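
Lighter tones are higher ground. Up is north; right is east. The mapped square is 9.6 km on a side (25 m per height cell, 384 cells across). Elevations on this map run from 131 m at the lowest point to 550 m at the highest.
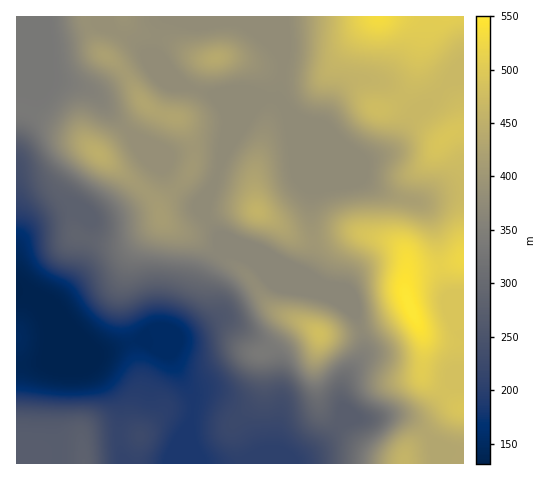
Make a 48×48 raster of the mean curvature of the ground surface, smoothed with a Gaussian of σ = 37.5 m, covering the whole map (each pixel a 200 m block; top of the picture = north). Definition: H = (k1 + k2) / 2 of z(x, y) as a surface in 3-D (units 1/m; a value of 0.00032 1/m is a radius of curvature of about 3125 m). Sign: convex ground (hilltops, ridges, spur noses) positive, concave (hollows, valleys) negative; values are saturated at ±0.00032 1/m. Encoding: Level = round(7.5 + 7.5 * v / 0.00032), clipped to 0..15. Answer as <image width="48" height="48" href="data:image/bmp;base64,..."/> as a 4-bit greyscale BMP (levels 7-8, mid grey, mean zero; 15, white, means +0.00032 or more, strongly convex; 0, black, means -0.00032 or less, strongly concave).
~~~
<image width="48" height="48" href="data:image/bmp;base64,Qk32BAAAAAAAAHYAAAAoAAAAMAAAADAAAAABAAQAAAAAAIAEAAATCwAAEwsAABAAAAAAAAAAAAAAABEREQAiIiIAMzMzAERERABVVVUAZmZmAHd3dwCIiIgAmZmZAKqqqgC7u7sAzMzMAN3d3QDu7u4A////AHeHdp3GJnhzd3dFZ2d3dkRWeInO/rdXeIiIdp21NYqVR3VniHVmVVVFaIit/7dXZoiId521Nqy4N3WKqod2ZnZleIdq/9hURZmZiL61R6y5ZHWLuod3ZomYd3MTnbdVZ7u7u9/HV5qZhlWKqYiHVYvKZSAAFVVpvMzMzN7Id4d4qWV5mYiHVHzaNgAAACR73ZmIh4mYiIZoqWVniHiHMmvHEEd1M2iZqlVDMiNGiZd5qGZmZmeGEEu1E43+ys2od1QzMzM0aamZhmdkRFZ0AG7EA4zv7f+mZ2VVVVVEWbqpZXhkNomFEa/kAVerq+6VZ3Zmd3dlWLuXVXl1at7aQ7/2ACVmV82FVpd3d3dlV5liNHhnr//7Uo/7UyIhFbyFaKh3d3dlVnVXclVYz+ymEF//uEEQFb63aLh3d3ZVVVZ3cyNpunQyEo//+1I1R9/HZ6h3d2VFd1I1MCR5hBFHnP//+TJpi/+2R5h3dlRXmWQhEjeYQAXP///9kgF6vv6ER4d3ZUR73JUzNHmnIDv//8l1AQB73vtSZ4d2Uza+7bdmeKulAH77hjAAVwGO7thCd3dkMje93LmImqqEE7+xACR3dgOv/bhURHZEM0eau6iIiIZUWf82d3dUMSOe7KhlZ2VWdmZoqpdmZlVov/dXd2JZhSJazKh3mlR724ZoqpdmZmac62V3UCeJdTI3rLl3q0SO/qeJqZh4mZq6dndgGbmHdmZnrMlmnDN8/rmYiZqqu8uldzAFvbhni8y6ztlVixFJzbl1aKzMu7uDMBV67ZVXv/7MzchVmzI3q6YzV5vNyph1R87d23RYz/y7y5ZGm2VXqncSRni8p1RXi//9uWRorLqZmFMliWV5qWITVWirljZXm+/qdlVnd4dlQxAliUabpiE1Z5u6mFNkeay4VVVVVFQyIhE2iTe6cyNnisyXiqZDWKqnRFdlQzM0eHZWiUeXQkebvcp1aspTWKunVHd3d3RYzcl2eDVlRYvv/JY1SMxzSLy3VXd3d3VYrNyXeBNXms7/6VN3VqyEN6y4ZXd3d3VERZzJdgN6zO//tid3RYqEVIuoZnd3d0MyEWvKhhWbvO/shEdDRomEdGmoZnd3c0RVRGq7l1iZm+2oZENXiph2Z0iZZ3d3NGiZiImauaqHadt0RWeazcmHZ2apZ3djNqzcqYd4mal1WLlSNZzc39qWZ3WIZ0RDOM/smHZmeJh2V5dCNs/qmqhkd3dndWh0Sc3KmHZmeHdmZnZDSP+lI0Q2d3d3ZXu3aaqHeIdneHd2ZlQzWuxQRTNCI0V3ZXzqiIZVZ4h3d3d3ZlVFjMcHc0eIZmiIZGvrh2VVZ4h2Z3d3Zmir3JJnRazuyYmYZFnLh2ZmZ5mGV3d2ZXz/+lN3Ss7//aiHdEeqh3d3d5mXZYd2VXz+plVmiaq+64dmc0epmYiHd4mYZXh2VXqnVWiIiHVXd2Vnc0eZmpmYd3iZdXd1VqpUWIiHdkMzRVd3dFeIiqq7l3iJl4h1WNt3epdnd3d3Z3d3dGeHiqvdqIh5qQ=="/>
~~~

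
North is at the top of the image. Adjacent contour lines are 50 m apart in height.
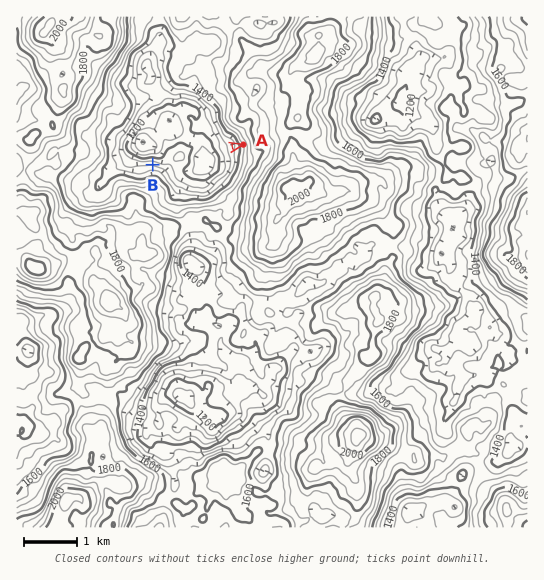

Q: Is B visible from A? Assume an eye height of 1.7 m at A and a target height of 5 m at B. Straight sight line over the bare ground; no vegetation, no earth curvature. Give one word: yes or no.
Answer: yes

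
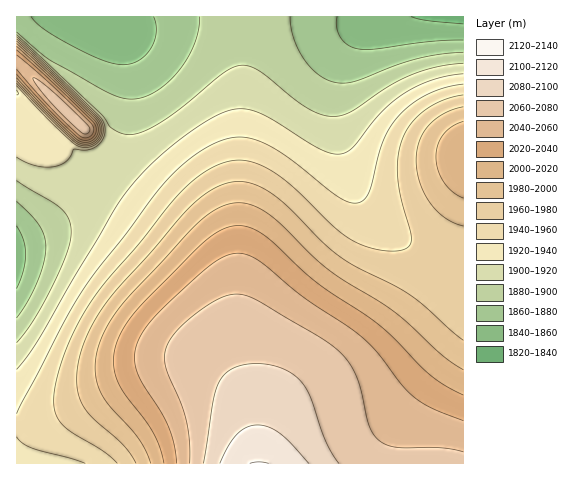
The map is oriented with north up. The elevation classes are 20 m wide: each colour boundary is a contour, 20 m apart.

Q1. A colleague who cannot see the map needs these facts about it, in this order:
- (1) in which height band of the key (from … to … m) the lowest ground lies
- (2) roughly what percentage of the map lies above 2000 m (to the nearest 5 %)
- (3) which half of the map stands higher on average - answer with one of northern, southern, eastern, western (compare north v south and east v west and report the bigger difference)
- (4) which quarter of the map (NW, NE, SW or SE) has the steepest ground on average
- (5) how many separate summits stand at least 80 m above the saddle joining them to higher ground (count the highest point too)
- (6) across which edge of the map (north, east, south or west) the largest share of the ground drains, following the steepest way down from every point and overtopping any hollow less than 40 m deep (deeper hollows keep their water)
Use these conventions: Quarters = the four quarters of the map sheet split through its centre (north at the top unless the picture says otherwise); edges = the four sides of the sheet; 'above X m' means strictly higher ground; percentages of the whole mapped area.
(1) Between 1820 and 1840 m: that is the band holding the lowest ground.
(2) Ground above 2000 m makes up about 35 % of the sheet.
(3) Taken as a whole, the southern half is higher than the northern.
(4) The north-west quarter is the steepest part of the map.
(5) Counting only tops that stand 80 m proud, the map has 2 summits.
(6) Drainage is mainly to the north: more ground falls towards that edge than towards any other.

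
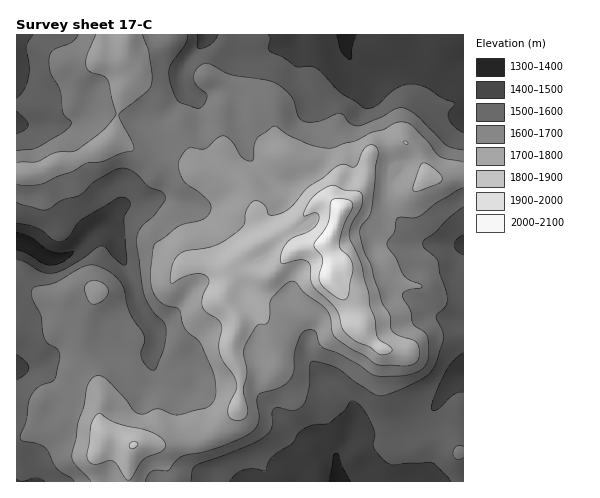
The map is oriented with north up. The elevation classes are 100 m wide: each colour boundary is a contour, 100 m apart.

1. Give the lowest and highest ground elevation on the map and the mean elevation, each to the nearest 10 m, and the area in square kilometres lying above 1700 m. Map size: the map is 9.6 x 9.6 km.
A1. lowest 1340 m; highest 2070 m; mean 1660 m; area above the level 34.2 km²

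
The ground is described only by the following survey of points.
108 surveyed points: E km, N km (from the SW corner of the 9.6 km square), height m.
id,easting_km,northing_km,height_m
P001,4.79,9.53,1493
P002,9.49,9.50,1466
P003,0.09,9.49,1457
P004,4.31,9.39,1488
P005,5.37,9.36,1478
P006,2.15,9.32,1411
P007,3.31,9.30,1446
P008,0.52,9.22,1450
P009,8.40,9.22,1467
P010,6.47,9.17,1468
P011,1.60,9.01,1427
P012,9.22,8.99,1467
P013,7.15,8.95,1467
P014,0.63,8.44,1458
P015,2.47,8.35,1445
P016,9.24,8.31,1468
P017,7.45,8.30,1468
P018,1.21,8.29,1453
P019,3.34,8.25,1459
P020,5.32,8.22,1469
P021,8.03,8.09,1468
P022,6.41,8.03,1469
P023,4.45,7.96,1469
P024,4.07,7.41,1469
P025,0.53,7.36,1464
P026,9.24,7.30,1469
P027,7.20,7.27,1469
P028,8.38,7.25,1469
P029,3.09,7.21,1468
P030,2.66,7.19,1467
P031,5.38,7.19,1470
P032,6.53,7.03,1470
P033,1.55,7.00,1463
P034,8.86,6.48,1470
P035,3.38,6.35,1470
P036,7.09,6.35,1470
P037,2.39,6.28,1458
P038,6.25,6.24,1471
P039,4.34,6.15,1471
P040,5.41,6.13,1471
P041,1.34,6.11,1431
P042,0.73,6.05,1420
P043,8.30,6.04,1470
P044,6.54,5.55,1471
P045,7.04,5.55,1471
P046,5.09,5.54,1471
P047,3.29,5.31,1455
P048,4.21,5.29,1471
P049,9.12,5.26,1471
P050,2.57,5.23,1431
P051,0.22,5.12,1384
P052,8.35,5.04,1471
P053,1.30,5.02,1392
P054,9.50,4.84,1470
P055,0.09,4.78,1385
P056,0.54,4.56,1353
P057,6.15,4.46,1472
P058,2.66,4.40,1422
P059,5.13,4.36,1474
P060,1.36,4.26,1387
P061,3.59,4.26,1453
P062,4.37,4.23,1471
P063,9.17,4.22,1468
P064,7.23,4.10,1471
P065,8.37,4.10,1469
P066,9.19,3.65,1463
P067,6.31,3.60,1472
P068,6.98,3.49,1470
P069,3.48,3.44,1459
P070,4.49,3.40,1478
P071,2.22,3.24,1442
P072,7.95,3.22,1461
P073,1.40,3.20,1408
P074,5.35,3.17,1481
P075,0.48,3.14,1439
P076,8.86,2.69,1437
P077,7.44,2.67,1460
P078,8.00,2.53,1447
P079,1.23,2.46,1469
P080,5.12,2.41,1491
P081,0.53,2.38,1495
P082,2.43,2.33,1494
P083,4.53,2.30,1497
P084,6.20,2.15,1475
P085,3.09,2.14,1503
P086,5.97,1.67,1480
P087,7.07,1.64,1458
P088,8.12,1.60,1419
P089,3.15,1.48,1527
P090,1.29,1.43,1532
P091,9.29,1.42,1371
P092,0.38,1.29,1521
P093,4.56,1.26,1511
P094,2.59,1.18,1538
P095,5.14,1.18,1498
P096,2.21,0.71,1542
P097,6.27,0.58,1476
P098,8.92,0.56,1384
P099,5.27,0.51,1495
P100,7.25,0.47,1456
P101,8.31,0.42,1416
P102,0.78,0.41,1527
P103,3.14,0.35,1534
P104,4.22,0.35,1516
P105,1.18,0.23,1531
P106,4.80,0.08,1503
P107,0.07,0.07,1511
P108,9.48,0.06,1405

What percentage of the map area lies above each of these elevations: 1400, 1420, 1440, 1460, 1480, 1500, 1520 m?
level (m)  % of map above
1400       94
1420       89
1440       82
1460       71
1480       19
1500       12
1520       7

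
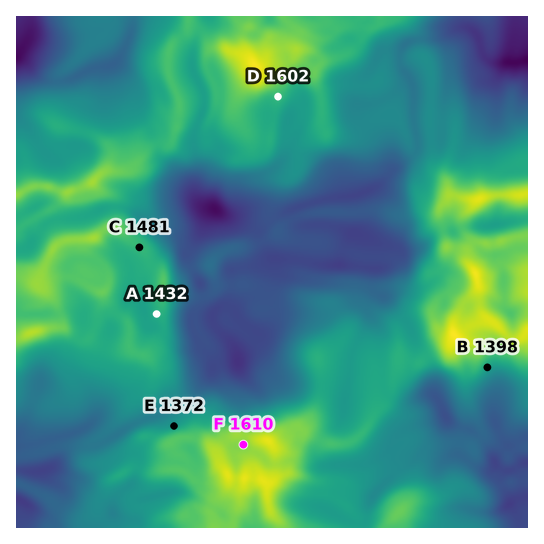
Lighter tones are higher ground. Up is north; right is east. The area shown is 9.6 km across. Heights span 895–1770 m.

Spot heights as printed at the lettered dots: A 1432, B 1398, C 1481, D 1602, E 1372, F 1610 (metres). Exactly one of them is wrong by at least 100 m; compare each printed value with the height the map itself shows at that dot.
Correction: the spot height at D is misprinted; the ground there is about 1477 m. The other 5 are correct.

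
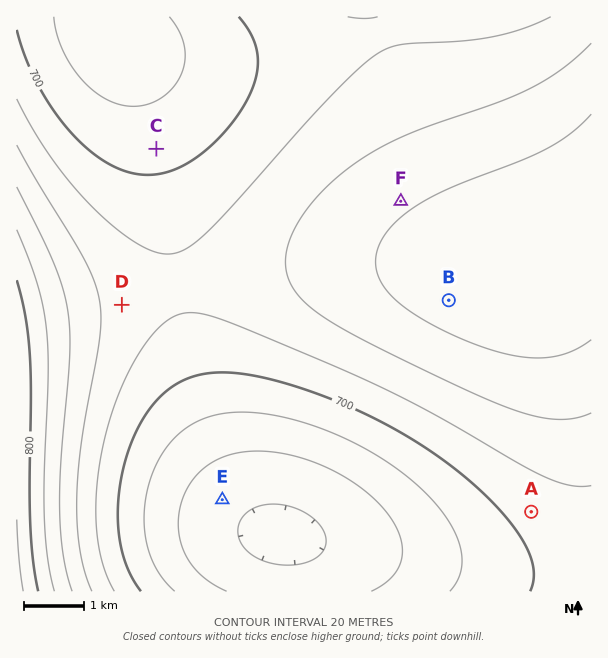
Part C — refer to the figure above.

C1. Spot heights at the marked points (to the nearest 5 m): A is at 710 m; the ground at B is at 770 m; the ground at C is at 690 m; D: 730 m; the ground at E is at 645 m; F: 755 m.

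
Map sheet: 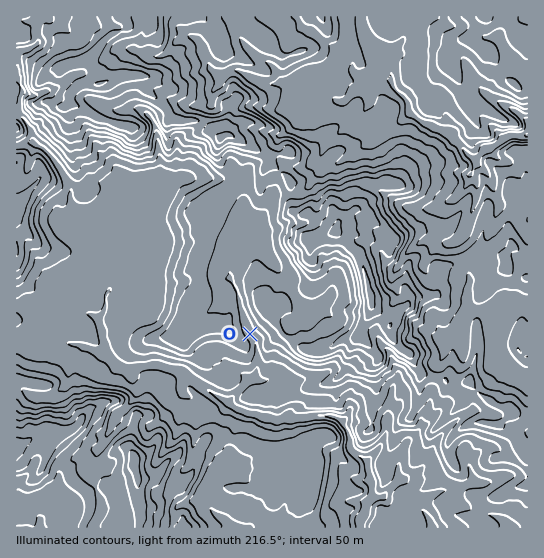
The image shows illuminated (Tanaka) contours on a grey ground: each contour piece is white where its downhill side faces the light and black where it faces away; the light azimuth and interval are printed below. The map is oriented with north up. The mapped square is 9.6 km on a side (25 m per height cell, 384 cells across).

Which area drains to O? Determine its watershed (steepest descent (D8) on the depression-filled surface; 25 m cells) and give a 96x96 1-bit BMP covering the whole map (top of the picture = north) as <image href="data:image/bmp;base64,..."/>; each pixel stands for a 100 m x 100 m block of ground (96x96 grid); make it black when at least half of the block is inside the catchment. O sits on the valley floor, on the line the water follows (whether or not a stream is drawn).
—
<image width="96" height="96" href="data:image/bmp;base64,Qk2+BAAAAAAAAD4AAAAoAAAAYAAAAGAAAAABAAEAAAAAAIAEAAATCwAAEwsAAAIAAAAAAAAA////AAAAAAAAAAAAAAAAAAAAAAAAAAAAAAAAAAAAAAAAAAAAAAAAAAAAAAAAAAAAAAAAAAAAAAAAAAAAAAAAAAAAAAAAAAAAAAAAAAAAAAAAAAAAAAAAAAAAAAAAAAAAAAAAAAAAAAAAAAAAAAAAAAAAAAAAAAAAAAAAAAAAAAAAAAAAAAAAAAAAAAAAAAAAAAAAAAAAAAAAAAAAAAAAAAAAAAAAAAAAAAAAAAAAAAAAAAAAAAAAAAAAAAAAAAAAAAAAAAAAAAAAAAAAAAAAAAAAAAAAAAAAAAAAAAAAAAAAAAAAAAAAAAAAAAAAAAAAAAAAAAAAAAAAAAAAAAAAAAAAAAAAAAAAAAAAAAAAAAAAAAAAAAAAAAAAAAAAAAAAAAAAAAAAAAAAAAAAAAAAAAAAAAAAAAAAAAAAAAAAAAAAAAAAAAAAAAAAAAAAAAAAAAAAAAAAAAAAAAAAAAAAAAAAAAAAAAAAAAAAAAAAAAAAAAAAAAAAAAAAAAAAAAAAAAAAAAAAAAAAAAAAAAAAAAAAAAAAAAAAAAAD4AAAAAAAAAAAAAAP8AAAAAAAAAAHgCAf/gAAAAAAAAAHwHA//4AAAAAAAAAD+/h//4AAAAAAAAAD//z//4AAAAAAAAAB//7//8AAAAAAAAAB/////8AAAAAAAAAA/////+AAAAAAAAAAf////+AAAAAAAAAAP////+AAAAAAAAAAP////8AAAAAAAAAAP////8AAAAAAAAAAP////8AAAAAAAAAAP////8AAAAAAAAAAP////4AAAAAAAAAAP////4AAAAAAAAAAP////4AAAAAAAAAAH////wAAAAAAAAAAH////gAAAAAAAAAAH////AAAAAAAAAAAH///+AAAAAAAAAAAP///8AAAAAAAAAAAH///4AAAAAAAAAAAH///gAAAAAAAAAAAH//+AAAAAAAAAAAAH//wAAAAAAAAAAAAH//wAAAAAAAAAAAAD//wAAAAAAAAAAAAB//wAAAAAAAAAAAAA//wAAAAAAAAAAAAAP/wAAAAAAAAAAAAAP/gAAAAAAAAAAAAAP/AAAAAAAAAAAAAAf+AAAAAAAAAAAAAA/4AAAAAAAAAAAAAA/4AAAAAAAAAAAAAA/wAAAAAAAAAAAAAA/AAAAAAAAAAAAAAA8AAAAAAAAAAAAAAAQAAAAAAAAAAAAAAAAAAAAAAAAAAAAAAAAAAAAAAAAAAAAAAAAAAAAAAAAAAAAAAAAAAAAAAAAAAAAAAAAAAAAAAAAAAAAAAAAAAAAAAAAAAAAAAAAAAAAAAAAAAAAAAAAAAAAAAAAAAAAAAAAAAAAAAAAAAAAAAAAAAAAAAAAAAAAAAAAAAAAAAAAAAAAAAAAAAAAAAAAAAAAAAAAAAAAAAAAAAAAAAAAAAAAAAAAAAAAAAAAAAAAAAAAAAAAAAAAAAAAAAAAAAAAAAAAAAAAAAAAAAAAAAAAAAAAAAAAAAAAAAAAAAAAAAAAAAAAAAAAAAAAAAAAAAAAAAAAAAAAAAAAAAAAAAAAAAAAAAAAA="/>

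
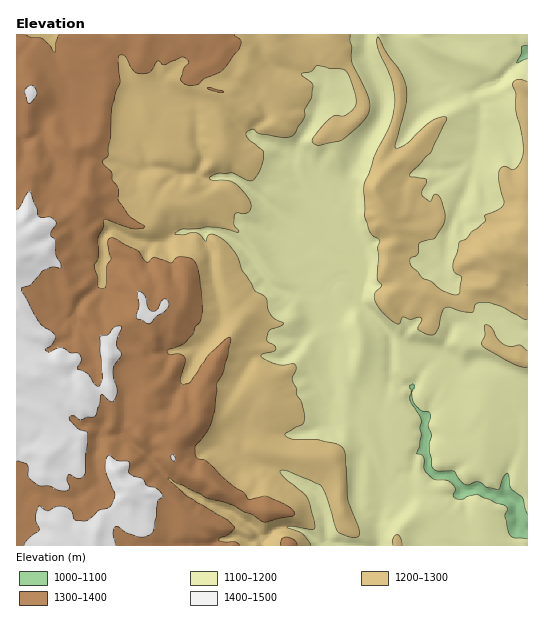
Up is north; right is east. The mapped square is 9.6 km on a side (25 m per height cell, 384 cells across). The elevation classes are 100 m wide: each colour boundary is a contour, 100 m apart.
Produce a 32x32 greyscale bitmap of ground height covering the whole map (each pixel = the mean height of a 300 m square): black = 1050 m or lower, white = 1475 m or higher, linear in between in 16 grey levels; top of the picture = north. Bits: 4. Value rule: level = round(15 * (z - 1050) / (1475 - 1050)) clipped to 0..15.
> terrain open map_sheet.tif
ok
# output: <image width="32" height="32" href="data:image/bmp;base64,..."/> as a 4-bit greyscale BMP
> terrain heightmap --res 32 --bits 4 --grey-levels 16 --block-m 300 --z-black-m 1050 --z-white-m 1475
<image width="32" height="32" href="data:image/bmp;base64,Qk12AgAAAAAAAHYAAAAoAAAAIAAAACAAAAABAAQAAAAAAAACAAATCwAAEwsAABAAAAAAAAAAAAAAABEREQAiIiIAMzMzAERERABVVVUAZmZmAHd3dwCIiIgAmZmZAKqqqgC7u7sAzMzMAN3d3QDu7u4A////AM3d3czLu6l2iFRVNVRDMyLM3d3NzMyoeHdVZTREQzMhzMzM3dy5iJqYVWQzNDMzEczMzN7bmrqIdlZkMzMyERLN3MzcurunZlVmZDMiIjMi3d3My6y5dmZnd1QzIjMzM93dy7u8uXZmZmVUMzIzMzPd3cu7zMuHZmVURDMyMzQz3d3cvMu7l3d2REMzIjM0M93d3czKq5d3dUNDMyMzNETu3d3Mu5qXd2VDRDIiMzRE3d3NzLqYqGZVQ0QyMzM0Vt3Mvcy5mIhmVEM0QzM0VVXdy7zMy6h4dlQzNDRVVFVV3Lu7vMy5d3ZUMzNGZlVVVsy7qqzMyXdlQzMzV2ZlZmbczKmru7l3VEMzM1ZmVWd27cuZqqqodlQzMzNXZVZ4d+3KqZl3h2VEMzMzV2VVeIjty7mIhmVVVDMzM2dmVVeI3cu5mZh3ZVQzMzR4ZlRVaMy7ypiIiHZUQzM0h2VUVVfLu8qYiIdmVEMzNIdlVERnzLu5iHd2ZmVDMzRnZUREVru7qYiIh4dlQ0RDVmZUNEW6uqqIiIeHVVVWVEZWVERFyqqqiIiHh3Z2VWVFVVVDRcupqoiId4iHdlVWRVREM0bMqZqYiIiYd3ZVVUVUMzNGy5mamZiZmIdmVVVFQzNDNLqZqpmZmZmHdmZkRUREQzKZmZmaqaqph3ZnZFRFQzMy"/>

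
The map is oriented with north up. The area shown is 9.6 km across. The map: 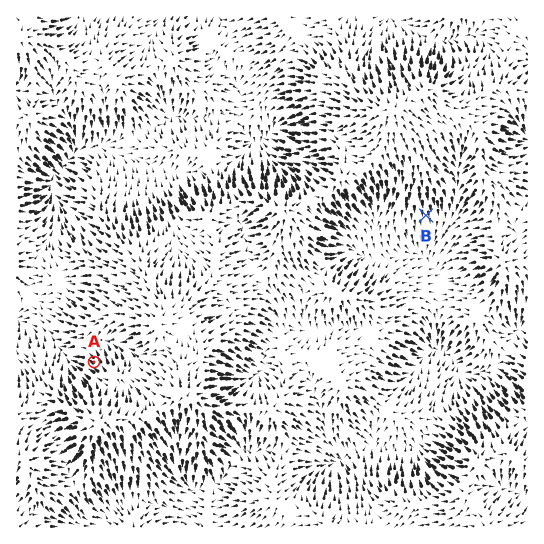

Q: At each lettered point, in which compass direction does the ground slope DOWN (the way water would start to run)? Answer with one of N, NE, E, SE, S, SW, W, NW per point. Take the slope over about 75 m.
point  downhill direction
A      NW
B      S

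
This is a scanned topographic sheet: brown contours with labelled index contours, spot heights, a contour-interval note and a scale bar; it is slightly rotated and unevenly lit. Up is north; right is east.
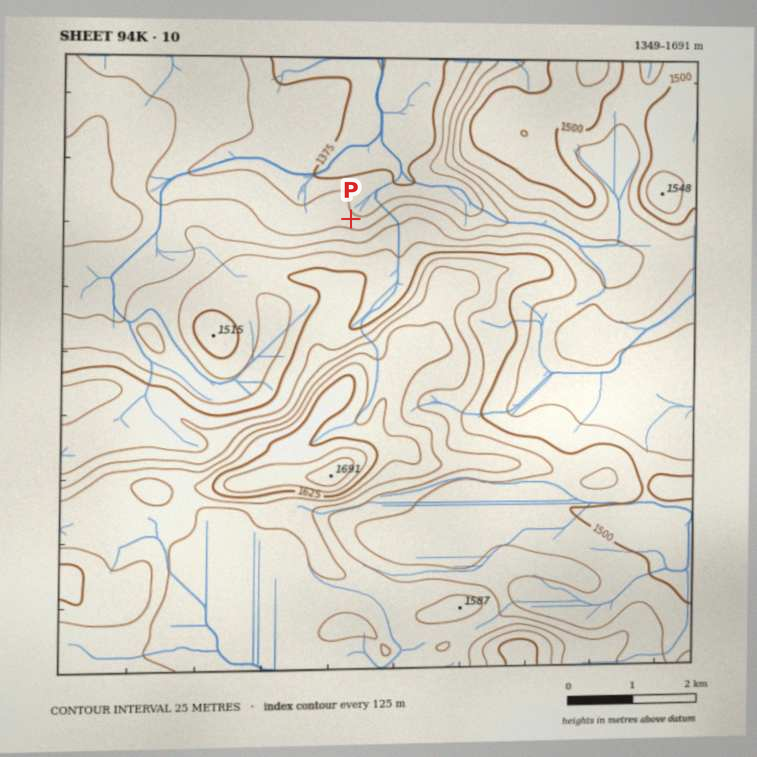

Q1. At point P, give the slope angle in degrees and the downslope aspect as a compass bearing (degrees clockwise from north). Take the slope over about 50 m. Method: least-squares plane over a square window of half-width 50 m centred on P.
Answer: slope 6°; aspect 28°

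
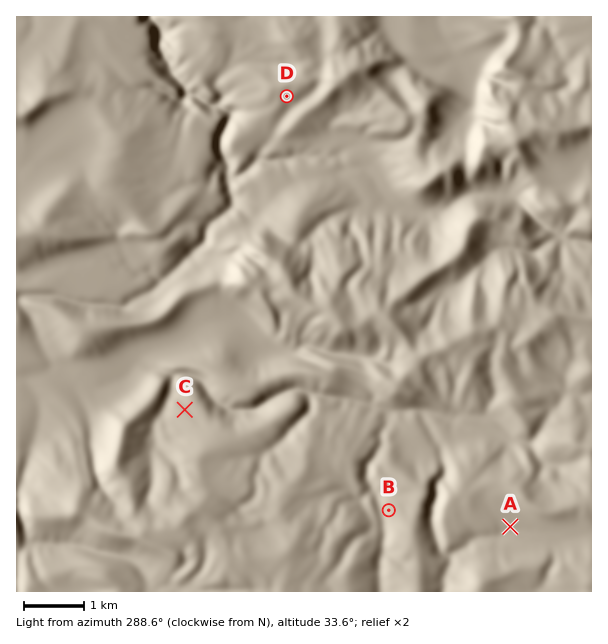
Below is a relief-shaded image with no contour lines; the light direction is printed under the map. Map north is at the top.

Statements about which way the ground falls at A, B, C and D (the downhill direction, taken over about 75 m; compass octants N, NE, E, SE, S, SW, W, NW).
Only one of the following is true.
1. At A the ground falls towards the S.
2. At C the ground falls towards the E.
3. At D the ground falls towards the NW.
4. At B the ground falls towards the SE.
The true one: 1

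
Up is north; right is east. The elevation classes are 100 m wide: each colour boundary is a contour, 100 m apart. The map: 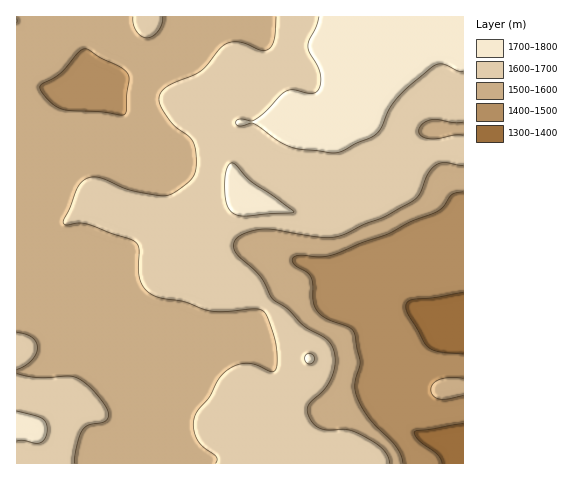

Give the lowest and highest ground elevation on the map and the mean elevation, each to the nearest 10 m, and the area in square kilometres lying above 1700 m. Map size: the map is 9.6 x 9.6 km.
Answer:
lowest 1340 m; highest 1800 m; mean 1590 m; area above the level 8.9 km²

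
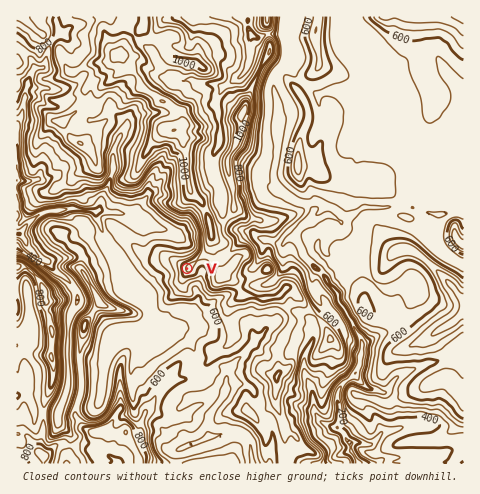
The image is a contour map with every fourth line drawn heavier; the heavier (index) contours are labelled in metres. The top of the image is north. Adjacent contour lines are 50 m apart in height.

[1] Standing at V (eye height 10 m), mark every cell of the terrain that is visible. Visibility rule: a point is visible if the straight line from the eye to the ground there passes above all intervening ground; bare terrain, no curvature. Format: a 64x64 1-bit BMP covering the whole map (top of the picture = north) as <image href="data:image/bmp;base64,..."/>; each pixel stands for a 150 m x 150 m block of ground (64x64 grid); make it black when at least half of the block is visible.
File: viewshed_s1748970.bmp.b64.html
<image width="64" height="64" href="data:image/bmp;base64,Qk0+AgAAAAAAAD4AAAAoAAAAQAAAAEAAAAABAAEAAAAAAAACAAATCwAAEwsAAAIAAAAAAAAA////AAAAAAAMAH//hAAAAJwAeH8EAAAAPABwHwYAAAA6APAIBAAAAOgH8AAEAAAASH/gAAQAAAAIf+fIJAAAAAjnv8/wAAAACGP55/gAAAAAYfgD+AAAAARx+AH4AAAABHH+AAgAAAAEef/wyAAAAAR5/+D+AAAABH//8H4AAAAEf//4PAAAAAR///w8AAAABH///gwAAAAEP///AAAAAAQh/w4AAAAABCB+BgAAAAAMAPgEAAAAAAwP+AYAAAAADA/wAAAAAAAMH/AAAAAAAAgf8RAAAAAAED//GAAAAACgf/yMAAAAAMB//woAAAAAgH/+OAAAAAAAf/wwAAAAAAH//DgAAAAAA/v8MAAAAAAD9/xwAAAAAAPn//AAAAAAAAP/4AAAAAAwB//gAAAAAB/3+cAAAAAAD//ggAAAAAAD++AAAAAAAAD54AAAAAAAAHhgAAAAAAAAGHAAAAAAAAAYOAAAAAAAADA+AAAAAAAA8B8AAAAAABAwHwAAAAAAABAOAAAAAAAAAAAAAAAAAAAAAAAAAAAAAAAAAAAAAAAAAAAAAAAAAAAAAAAAAAAAAAAAAAAAAAAAAAAAAAAAAAAAAAAAAAAAAAAAAAAAAAAAAAAAAAAAAAAAAAAAAAAAAAAAAAAAAAAAAAAAAAAAAAAAAAAAAAAAAAAAAAAAAAAAAAAAAAAAAA=="/>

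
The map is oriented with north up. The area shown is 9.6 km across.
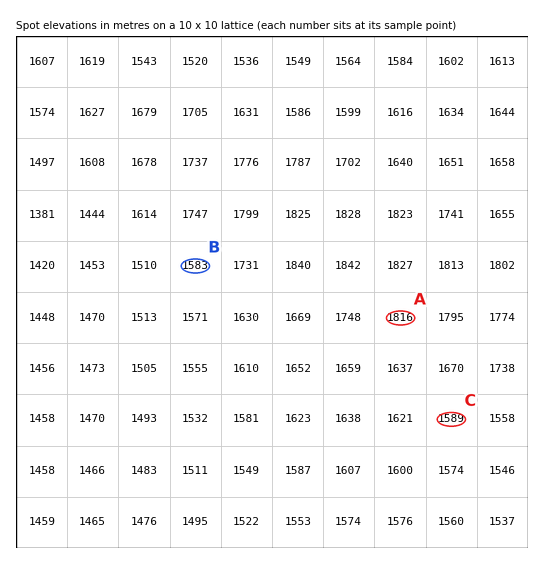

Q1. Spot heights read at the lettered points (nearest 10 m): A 1820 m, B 1580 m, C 1590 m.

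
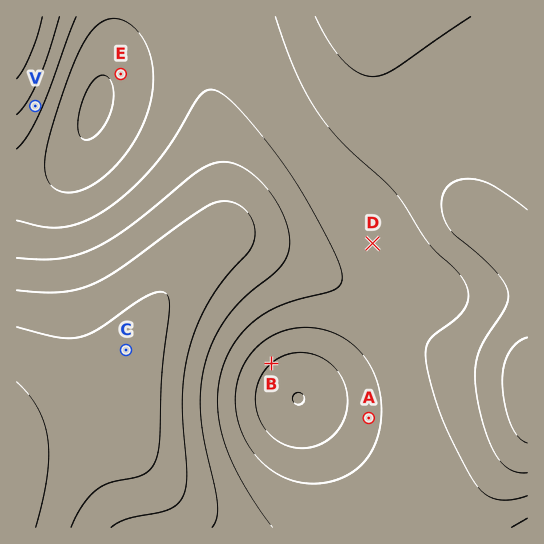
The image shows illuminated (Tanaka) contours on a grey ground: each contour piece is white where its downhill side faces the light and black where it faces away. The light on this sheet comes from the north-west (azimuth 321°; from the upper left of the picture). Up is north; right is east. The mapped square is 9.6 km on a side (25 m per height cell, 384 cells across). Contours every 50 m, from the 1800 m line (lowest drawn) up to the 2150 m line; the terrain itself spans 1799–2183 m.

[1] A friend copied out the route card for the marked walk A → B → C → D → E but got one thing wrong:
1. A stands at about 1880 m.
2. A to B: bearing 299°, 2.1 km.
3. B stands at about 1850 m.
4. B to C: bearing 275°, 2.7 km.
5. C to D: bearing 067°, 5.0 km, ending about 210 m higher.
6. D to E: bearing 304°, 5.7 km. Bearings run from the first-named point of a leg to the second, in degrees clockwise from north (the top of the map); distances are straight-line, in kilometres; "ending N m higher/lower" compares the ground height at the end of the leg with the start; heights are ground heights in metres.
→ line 5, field sense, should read lower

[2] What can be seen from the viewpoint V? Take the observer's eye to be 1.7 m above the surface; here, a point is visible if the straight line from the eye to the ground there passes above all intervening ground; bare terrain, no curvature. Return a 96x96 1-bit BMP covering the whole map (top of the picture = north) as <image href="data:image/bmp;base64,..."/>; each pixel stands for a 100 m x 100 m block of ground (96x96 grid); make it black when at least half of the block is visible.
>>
<image width="96" height="96" href="data:image/bmp;base64,Qk2+BAAAAAAAAD4AAAAoAAAAYAAAAGAAAAABAAEAAAAAAIAEAAATCwAAEwsAAAIAAAAAAAAA////AAAAAAAAAAAAAAAAAAAAAAAAAAAAAAAAAAAAAAAAAAAAAAAAAAAAAAAAAAAAAAAAAAAAAAAAAAAAAAAAAAAAAAAAAAAAAAAAAAAAAAAAAAAAAAAAAAAAAAAAAAAAAAAAAAAAAAAAAAAAAAAAAAAAAAAAAAAAAAAAAAAAAAAAAAAAAAAAAAAAAAAAAAAAAAAAAAAAAAAAAAAAAAAAAAAAAAAAAAAAAAAAAAAAAAAAAAAAAAAAAAAAAAAAAAAAAAAAAAAAAAAAAAAAAAAAAAAAAAAAAAAAAAAAAAAAAAAAAAAAAAAAAAAAAAAAAAAAAAAAAAAAAAAAAAAAAAAAAAAAAAAAAAAAAAAAAAAAAAAAAAAAAAAAAAAAAAAAAAAAAAAAAAAAAAAAAAAAAAAAAAAAAAAAAAAAAAAAAAAAAACAAAAAAAAAAAAAAADgAAAAAAAAAAAAAADwAAAAAAAAAAAAAAD8AAAAAAAAAAAAAAD/AAAAAAAAAAAAAAD//wAAAAAAAAAAAAD//8AAAAAAAAAAAAD//+AAAAAAAAAAAAD///AAAAAAAAAAAAD///gAAAAAAAAAAAD///wAAAAAAAAAAAD///wAAAAAAAAAAAD///4AAAAAAAAAAAD///4AAAAAAAAAAAD///8AAAAAAAAAAAD///+AAAAAAAAAAAD///+AAAAAAAAAAAD////AAAAAAAAAAAD////gAAAAAAAAAAD////gAAAAAAAAAAD////wAAAAAAAAAAD////4AAAAAAAAAAD////8AAAAAAAAAAD////+AAAAAAAAAAD////+AAAAAAAAAAD/////AAAAAAAAAAD/////gAAAAAAAAAD/////wAAAAAAAAAD/////4AAAAAAAAAD/////+AAAAAAAAAD//////AAAAAAAAAD//////gAAAAAABAD//////gAAAAAAHAD//////wAAAAAAPAD//////wAAAAAAfAD//////wAAAAAAfAD//////4AAAAAA/AD//////4AAAAAB/AD//////4AAAAAB/AD//////4AAAAAD/AD//////wAAAAAP+AD//////wAAAAAf+AD//////wAAAAB/8AD//////wAAAAH/8AB//////wAAAAf/wAB//////gAAAD//AAA//////gAAAH/wAAA//////gAAAf/AAAA//////gAAB/8AAAA//////gAAD/4AAAA//////AAAH/wAAAA//////AAAf/wAAAA//////AAA//gAAAA8/////AAB//AAAAA4P////AAD//AAAAA4P///+AAH/+AAAAAYH///+AAH/+AAAAAYH///+AAP/8AAAAAAD///+AAf/8AAAAAAD///+AA//8AAAAAAD///8AB//4AAAAAAB///8AB//4AAAAAAB///8AD//wAAAAAAB///8AD//wAAAAAAB///8AH//wAAAAAAB///8AH//wAAAAAAA///4AP//gAAAAAAA///4AP//gAAAAAAA///4Af//gAAAAAAA///4Af//gAAAAA="/>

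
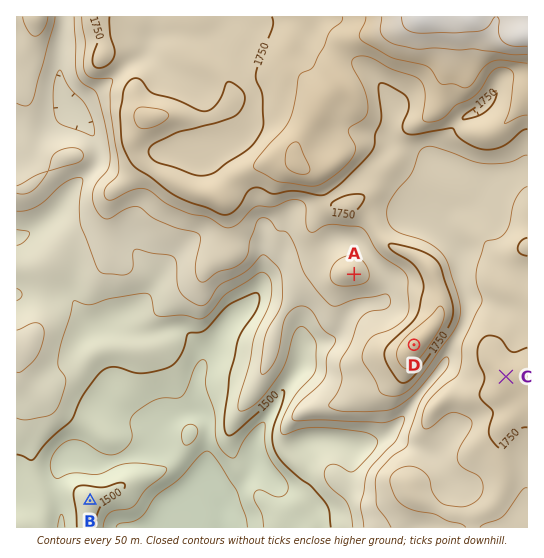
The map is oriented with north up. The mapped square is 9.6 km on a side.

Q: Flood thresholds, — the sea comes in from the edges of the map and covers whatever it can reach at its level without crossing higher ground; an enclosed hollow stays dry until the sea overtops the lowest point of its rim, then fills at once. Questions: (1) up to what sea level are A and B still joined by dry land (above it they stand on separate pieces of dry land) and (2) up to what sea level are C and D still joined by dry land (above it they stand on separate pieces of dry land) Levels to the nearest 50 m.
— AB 1450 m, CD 1700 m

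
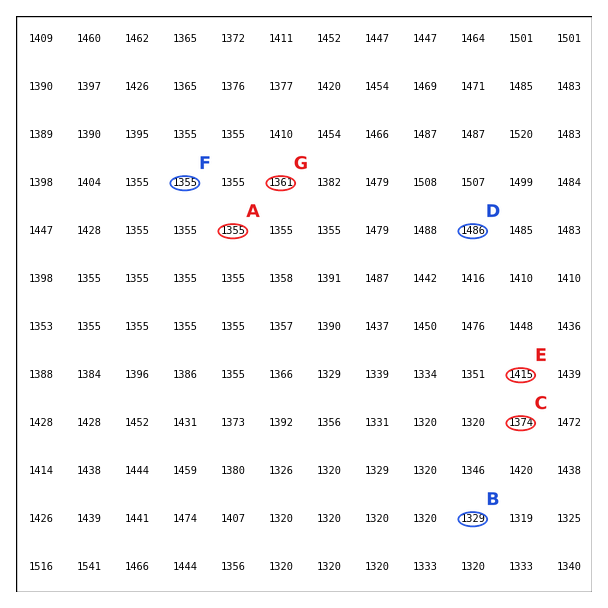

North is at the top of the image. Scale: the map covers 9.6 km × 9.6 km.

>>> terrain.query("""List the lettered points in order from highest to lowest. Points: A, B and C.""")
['C', 'A', 'B']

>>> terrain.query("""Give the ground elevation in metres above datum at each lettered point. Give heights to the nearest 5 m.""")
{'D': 1485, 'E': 1415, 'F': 1355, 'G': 1360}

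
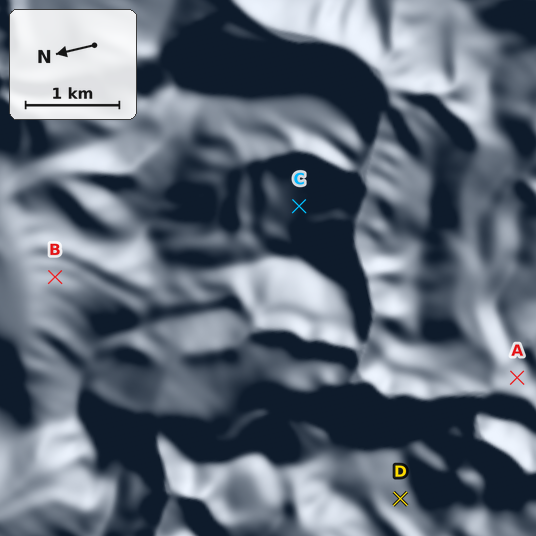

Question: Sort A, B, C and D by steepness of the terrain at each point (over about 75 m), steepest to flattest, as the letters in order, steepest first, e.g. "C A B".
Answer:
A B C D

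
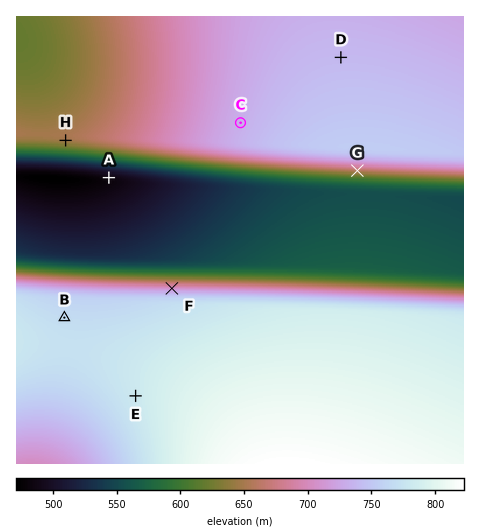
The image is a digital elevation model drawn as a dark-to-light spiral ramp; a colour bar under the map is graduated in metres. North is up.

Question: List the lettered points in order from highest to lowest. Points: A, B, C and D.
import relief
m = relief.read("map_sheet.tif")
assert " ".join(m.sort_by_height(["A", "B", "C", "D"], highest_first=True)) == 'B D C A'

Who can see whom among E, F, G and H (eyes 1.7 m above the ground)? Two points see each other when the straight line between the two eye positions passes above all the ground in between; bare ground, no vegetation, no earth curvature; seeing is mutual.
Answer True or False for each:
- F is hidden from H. False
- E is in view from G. False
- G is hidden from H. True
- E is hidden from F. True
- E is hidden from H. True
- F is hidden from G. False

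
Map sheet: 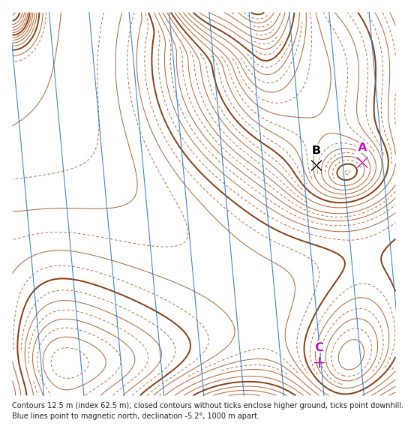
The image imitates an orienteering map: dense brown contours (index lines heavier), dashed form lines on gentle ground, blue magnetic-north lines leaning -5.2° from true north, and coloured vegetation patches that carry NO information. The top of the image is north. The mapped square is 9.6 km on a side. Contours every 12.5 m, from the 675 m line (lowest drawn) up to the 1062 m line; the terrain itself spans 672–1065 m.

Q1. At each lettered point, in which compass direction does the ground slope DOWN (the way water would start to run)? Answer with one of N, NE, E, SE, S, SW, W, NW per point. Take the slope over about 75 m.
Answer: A NE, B W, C W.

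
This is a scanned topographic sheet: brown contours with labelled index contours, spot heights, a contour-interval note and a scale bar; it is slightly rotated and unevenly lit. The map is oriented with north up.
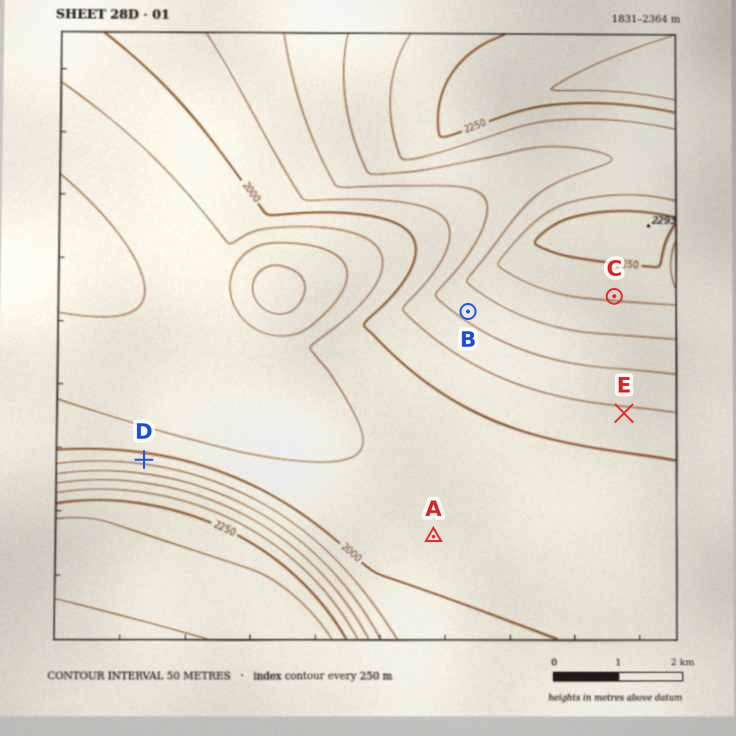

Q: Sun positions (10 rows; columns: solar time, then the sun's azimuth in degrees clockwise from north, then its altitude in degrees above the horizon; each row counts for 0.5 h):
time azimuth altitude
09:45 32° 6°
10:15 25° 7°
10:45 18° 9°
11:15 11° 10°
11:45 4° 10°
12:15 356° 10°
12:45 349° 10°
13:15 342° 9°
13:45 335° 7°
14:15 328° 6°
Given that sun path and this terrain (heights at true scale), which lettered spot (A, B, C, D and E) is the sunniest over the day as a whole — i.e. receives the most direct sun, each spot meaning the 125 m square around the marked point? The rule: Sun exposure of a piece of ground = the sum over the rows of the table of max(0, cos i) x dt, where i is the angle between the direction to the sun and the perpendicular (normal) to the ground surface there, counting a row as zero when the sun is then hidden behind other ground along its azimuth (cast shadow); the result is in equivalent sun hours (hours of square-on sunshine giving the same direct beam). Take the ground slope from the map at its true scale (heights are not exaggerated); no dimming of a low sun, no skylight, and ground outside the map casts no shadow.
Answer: D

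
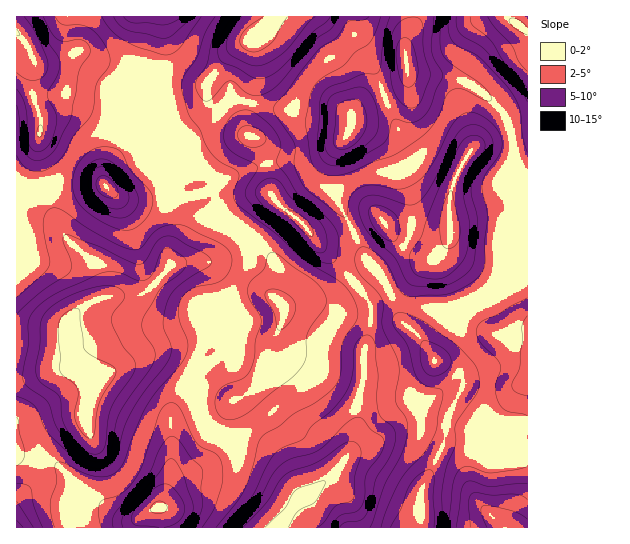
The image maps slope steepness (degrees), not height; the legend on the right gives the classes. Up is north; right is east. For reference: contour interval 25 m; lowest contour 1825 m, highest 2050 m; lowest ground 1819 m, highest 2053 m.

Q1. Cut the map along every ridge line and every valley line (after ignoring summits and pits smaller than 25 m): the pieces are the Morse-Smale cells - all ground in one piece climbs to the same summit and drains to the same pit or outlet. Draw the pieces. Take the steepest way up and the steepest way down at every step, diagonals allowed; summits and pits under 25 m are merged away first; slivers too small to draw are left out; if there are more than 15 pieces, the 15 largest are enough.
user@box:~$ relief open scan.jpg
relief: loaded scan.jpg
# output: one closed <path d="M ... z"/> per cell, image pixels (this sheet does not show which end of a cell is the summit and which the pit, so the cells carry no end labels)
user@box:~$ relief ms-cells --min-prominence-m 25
<path d="M45 187l-19 5-10 7 0 255 13 5 25 4 31 29 12 7 16 13 16 7 6 0 12-7-4 6-2 9 20 1 0-13-2-8 10-21 9-9 21-9 10-10 6-9 2-12-6-2-8-12-6-21 0-19 6-13 26-25 6-11 1-12-15-25-10-28-12-8-29 4-21 24-10 6-32 1-6 3 3-6 0-12-4-14-36-32-12-24z"/><path d="M354 283l-19 14-9 3-27 1-16 8 0 12-12 24-10 36-7 8-23 14-12 31 0 3 4 2 36 6 11 6 14 14 19 31 8-3 24-19 13-19 8-18 0-32 8-28 0-28 7-24 1-16z"/><path d="M511 139l-30 5-12 9-13 22-5 16 0 44-4 10-14 15-10 5-18 19-16 9 11 26 23 22 11 19 1-11 5-11 26-31 23-11 34-21-3-34 4-23-11-19-1-6 1-51z"/><path d="M385 99l-26 10-7 8-1 12-15 24-3 24 3 20 25 53 6 9 14 16 9 17 15-8 26-25-26-11-10-9-10-13 29-1 19 6 16-2 2-2-2-29 4-16-26-14-11-11-16-24z"/><path d="M102 184l-48 0-9 3 7 24 12 24 36 32 4 14-2 16 33-1 14-7 21-24 19-5 6-5 12-28 10-13-5-9-11-10-14 2-33 0-21 3-18-5z"/><path d="M222 437l-5 1-5 16-13 14-21 9-9 9-10 21 3 21 195-1-1-12-7-16-18-19-6 1-14 12-8 3-19-31-14-14-11-6z"/><path d="M350 16l-73 0-8 10-14 13 2 35-8 28 37 7 27 8 30 0 4 2 4 5 1-7 3-5 28-12 2-2-5-16-5-13-19-32z"/><path d="M218 213l-11 14-12 28-14 7 18-1 12 8 10 28 15 25-1 12-6 11-26 25-6 13 0 19 6 21 8 12 7 2 13-34 23-14 7-8 10-36 10-20 3-11-1-7-7-8 3-26-4-12-22-25z"/><path d="M34 60l-2 33 8 22-1 43 5 27 2 2 8-3 51 1-1-7 3-9 17-28 10-9 20-9 7-6 0-19-36-1-32-20-27-8-24-2z"/><path d="M527 275l-4 0-34 21-23 11-26 31-5 11 0 12 16 7 12 13 0 6-15 28-1 10 24 6 18 0 10-4 9-13 9-24 11-8z"/><path d="M389 292l-11 5-7 9 0 19-7 24 0 28-8 28 1 25-7 23 24-9 17-15 15-6 40 2 2-10 15-28-2-9-14-13-12-4-12-20-23-22-7-20z"/><path d="M511 16l-97 0-9 25 0 18 3 11 5 3 38 4 23 10 19 14 8 10 7 12 3 12 3 4 14-4 0-104-10-6z"/><path d="M162 16l-145 0-1 17 11 12 9 18 6 4 17 1 27 7 39 22 29 2 6-2-1-11 6-35z"/><path d="M467 440l-18 0-5 3-23 47 0 27-4 10 110 1 1-79-18-5-29 0z"/><path d="M409 71l-4 16-20 12 15 34 16 24 15 14 23 10 10-20 11-14 10-4 27-5-4-15-7-12-8-10-19-14-23-10-33-2z"/>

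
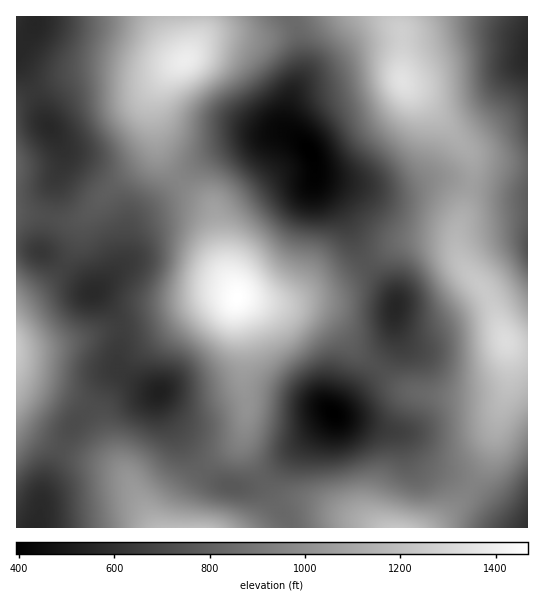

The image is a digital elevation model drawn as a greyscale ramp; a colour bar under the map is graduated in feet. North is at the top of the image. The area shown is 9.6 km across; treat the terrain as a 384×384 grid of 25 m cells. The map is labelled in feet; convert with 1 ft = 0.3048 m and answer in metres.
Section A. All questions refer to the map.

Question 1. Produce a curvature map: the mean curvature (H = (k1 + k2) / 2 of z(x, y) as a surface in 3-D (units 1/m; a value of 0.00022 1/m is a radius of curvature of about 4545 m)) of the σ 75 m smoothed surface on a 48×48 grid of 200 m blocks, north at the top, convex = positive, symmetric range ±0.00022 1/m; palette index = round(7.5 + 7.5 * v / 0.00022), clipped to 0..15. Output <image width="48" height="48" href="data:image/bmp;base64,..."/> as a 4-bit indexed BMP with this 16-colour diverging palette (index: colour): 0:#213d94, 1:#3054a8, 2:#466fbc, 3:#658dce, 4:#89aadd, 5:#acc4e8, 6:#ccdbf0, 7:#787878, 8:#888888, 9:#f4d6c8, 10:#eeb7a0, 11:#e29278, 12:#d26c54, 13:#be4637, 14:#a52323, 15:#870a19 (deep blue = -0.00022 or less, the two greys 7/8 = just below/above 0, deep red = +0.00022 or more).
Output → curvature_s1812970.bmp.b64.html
<image width="48" height="48" href="data:image/bmp;base64,Qk32BAAAAAAAAHYAAAAoAAAAMAAAADAAAAABAAQAAAAAAIAEAAATCwAAEwsAABAAAAAAAAAAlD0hAKhUMAC8b0YAzo1lAN2qiQDoxKwA8NvMAHh4eACIiIgAyNb0AKC37gB4kuIAVGzSADdGvgAjI6UAGQqHAFREVoh3iaqYnP7KhkNHq8zN7u3LmXRWVlRDV4eJqrp3iJqGZURXrMzMy5iam7h3ZUISV4eKq7hVUxESRniZvc3bl1JHisqZhjECRXmrvLdkMQABV5vMzLzJZCAVeKqqljEDVXms7ZZlRDAUaIiZqZqpdSI1ZnmrllMkeJrO/ZVWZ3Z4h2VWZnirt0Z2dmm8uHVXiavf7JZFeIrcpjI0VEaKqGeHh3m9ynZnZom9yXZEZ4vv2CA1QyNXhlVWiJvdyXdUM1eal1VVVWnf6lM0QgFGYxE1eK3uuIZCEkaIdlV3VEbP+4ZDMAA2YxEkZ6vNuZdUIleHRDNnZlbP/ZUiIAAleHZFZpvNusqXRHipQhA1aJi+/YIAAAFGrMuYdovMu8uoVniadBACWKq83HEAACNpzu26homru7upZVVndSAAN4rLqoMQBGZ5vNyXZomausuoZCNFd0IAJnipiqVDNYmqqYhURYqqqsyYZDRFiYdBJXeHeql2RZzLlkQhJIvMu8y6mHZEaImERniYeKunVpy4dUQxFIzv/dy6q7p0VnmWaIu5d5y3VnqnQ1ZjI3z//8uYibuWRWiHms7qiJzJZnm3EUeGMmz//YhlVWiGRWeavN/8u6zsmJqVACaHM2z/yXdlMRNWZ3i93e//7L3tqbuEAANWVYztp4h1IAA3iHm83t3/7c3duruWAAA3ib3tuIh3UhE2dleb3svf7KqsyYmYIABJvf/9uFVnhkREUyN77s3v6WZ6uGZ4YgFr7//tpxAlmHdkQgA53u7dx0V7yFVYlzSN/+y7lAADiqhlMQA4zu7dyFV72VRYunet/rmHcgAEiql2UyNYrMzMuVV7yVRou5ms7JhmUkRYmZh3dlVWmpmqmWV5qFRpuoib3JiHVHiau6mHVWZWiIiZmGREV2Z4iGeb3bqYdompmrqXRFZ3iaqqhkEAFXeHZmaZvduHZ3d2WLynREV4jP7KdTEAFGdlNWaIm8qFRmUyNrynVWaInP/bdVIRE1VCJHd3iJmGRHYiNYqYeJmIec3JZWVCI1UxFIllVpuYdplkRFd3isuGZ5l0NYmEI0UyNZpkRqyZqap1QzQ1isyWVndCNYpzE1ZUaKlmec26y4dUQyIliryodlUxFGdAA3qYial3nN7bqVMyNDNXm7u6l2YwE1UwA4u5maqYrMy5hzABNEaavLu6hlQhI0QyNZqpmqqZvLmIiEESRVjN3bq4UhESMiNFaah4q7qay4eJuXVFZmi97aqoUgAjMjNYqpVYve2quFRYqXZndUab3Lu5hjNWVDE3qXVp3/7LqFImiGaJhkWKy6zdyoeJhiAEd1V6//3MuXMUZkaKl2eKy6z//9uqqEEBRlRr//uruoMSIzV5l3eJu7zv//yay4QQFWRr3tqau5UyIkVoh3iJmrvO/9l4vrZDNWRpq7h5q5dWU1VFZnd4iKqr3smIrdl3eIZXiqiJmHVVVFQ0VWVFeaqrz/y6mrhniah5rdu6l1REVVM0RWdVerqZv/7bl2VGirqs7//bl1RFZg=="/>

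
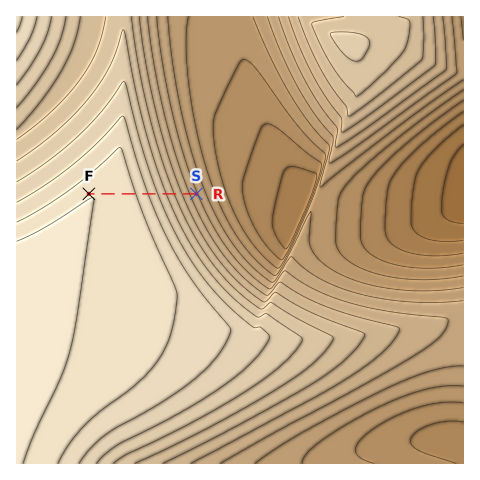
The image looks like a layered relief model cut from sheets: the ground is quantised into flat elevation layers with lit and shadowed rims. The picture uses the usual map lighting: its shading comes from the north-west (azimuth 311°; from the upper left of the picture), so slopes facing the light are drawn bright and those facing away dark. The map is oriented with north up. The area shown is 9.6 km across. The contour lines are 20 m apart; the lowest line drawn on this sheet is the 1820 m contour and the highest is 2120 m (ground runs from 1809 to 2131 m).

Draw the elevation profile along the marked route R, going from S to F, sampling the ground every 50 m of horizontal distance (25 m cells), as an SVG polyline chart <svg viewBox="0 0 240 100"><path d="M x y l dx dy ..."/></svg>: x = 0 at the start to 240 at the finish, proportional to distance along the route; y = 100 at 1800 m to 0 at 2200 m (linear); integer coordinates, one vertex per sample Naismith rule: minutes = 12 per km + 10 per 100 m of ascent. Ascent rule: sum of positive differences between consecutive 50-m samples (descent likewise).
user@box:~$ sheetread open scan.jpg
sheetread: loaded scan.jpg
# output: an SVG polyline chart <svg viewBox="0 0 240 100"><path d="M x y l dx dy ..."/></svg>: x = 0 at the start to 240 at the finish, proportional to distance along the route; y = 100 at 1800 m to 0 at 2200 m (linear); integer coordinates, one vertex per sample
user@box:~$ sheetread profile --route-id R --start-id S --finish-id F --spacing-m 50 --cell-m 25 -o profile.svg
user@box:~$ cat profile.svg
<svg viewBox="0 0 240 100"><path d="M0 59l5-1 5-2 6-1 5-2 5-1 5-2 6-1 5-2 5-1 5-2 5-1 6-2 5-1 5-2 5-1 5-1 6-2 5-1 5-1 5-1 6-1 5-1 5-1 5-1 5-1 6-1 5-1 5 0 5-1 6-1 5 0 5 0 5-1 5 0 6 0 5 0 5 0 5 0 5-1 6 0 5 0 5 0 5 0 6 0 5 1 5 0"/></svg>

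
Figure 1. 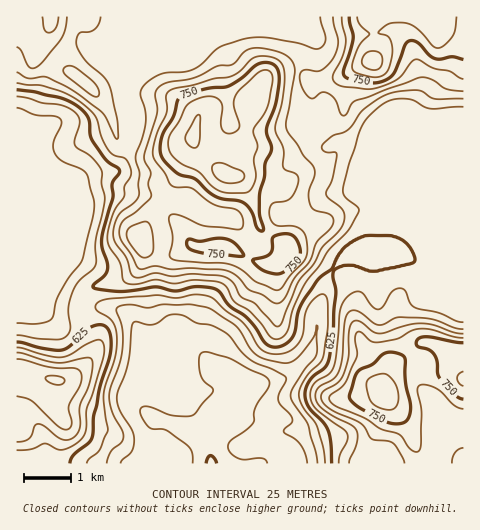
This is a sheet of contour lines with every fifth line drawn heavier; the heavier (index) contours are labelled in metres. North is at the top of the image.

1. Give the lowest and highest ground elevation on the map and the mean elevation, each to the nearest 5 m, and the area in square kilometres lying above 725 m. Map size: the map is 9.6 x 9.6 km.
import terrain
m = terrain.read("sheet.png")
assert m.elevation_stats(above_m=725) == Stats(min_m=500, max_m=810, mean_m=660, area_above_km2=18.6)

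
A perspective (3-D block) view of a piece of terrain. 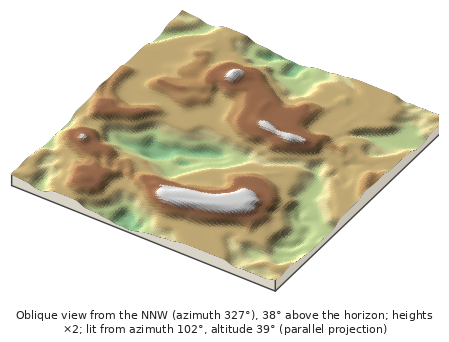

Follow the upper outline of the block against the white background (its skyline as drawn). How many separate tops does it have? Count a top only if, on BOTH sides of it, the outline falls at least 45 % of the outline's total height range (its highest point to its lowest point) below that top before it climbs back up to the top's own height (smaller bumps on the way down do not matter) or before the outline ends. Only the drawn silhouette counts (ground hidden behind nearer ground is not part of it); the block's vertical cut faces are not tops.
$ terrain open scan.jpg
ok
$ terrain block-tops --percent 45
1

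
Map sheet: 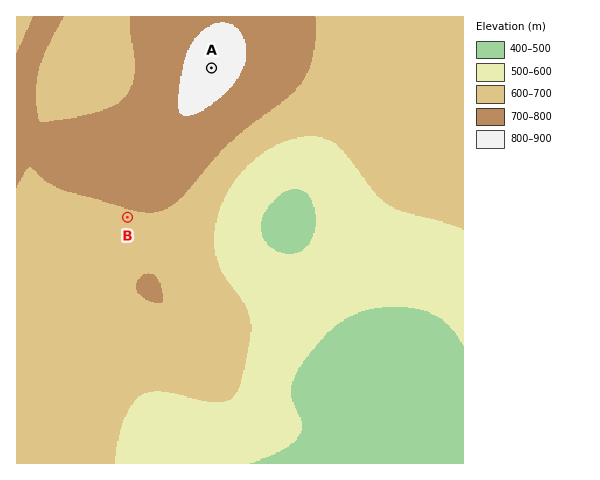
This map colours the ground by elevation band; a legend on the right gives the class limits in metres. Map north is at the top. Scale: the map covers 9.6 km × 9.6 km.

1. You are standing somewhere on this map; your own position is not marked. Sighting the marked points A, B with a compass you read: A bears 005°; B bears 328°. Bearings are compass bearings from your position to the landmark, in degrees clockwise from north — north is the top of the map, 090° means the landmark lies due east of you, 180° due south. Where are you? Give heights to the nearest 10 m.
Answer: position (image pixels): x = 190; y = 317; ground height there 680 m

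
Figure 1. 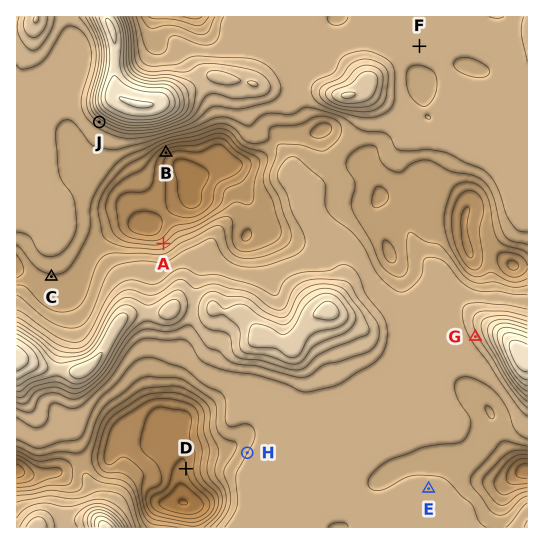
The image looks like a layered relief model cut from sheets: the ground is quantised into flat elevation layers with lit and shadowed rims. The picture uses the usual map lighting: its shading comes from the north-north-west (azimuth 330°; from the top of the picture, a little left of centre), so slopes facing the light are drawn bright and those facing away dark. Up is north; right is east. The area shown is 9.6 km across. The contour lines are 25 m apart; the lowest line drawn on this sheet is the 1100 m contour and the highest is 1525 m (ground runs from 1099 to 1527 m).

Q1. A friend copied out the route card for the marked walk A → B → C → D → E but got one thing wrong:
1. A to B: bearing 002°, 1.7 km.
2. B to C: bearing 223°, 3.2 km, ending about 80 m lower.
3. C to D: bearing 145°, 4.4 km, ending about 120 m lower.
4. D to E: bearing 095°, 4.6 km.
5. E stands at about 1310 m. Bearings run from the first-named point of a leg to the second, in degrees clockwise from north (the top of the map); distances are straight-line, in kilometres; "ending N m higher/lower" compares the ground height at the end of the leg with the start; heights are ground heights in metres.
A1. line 2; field sense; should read higher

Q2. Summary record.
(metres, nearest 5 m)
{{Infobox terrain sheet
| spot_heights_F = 1310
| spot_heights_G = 1340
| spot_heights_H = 1300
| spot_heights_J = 1355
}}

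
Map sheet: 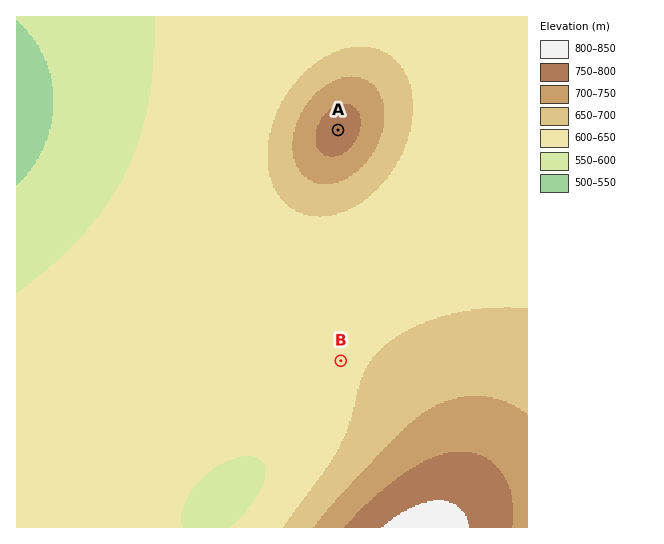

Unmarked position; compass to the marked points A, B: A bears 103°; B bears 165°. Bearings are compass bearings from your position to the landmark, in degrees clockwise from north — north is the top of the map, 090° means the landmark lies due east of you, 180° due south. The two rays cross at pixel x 275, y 115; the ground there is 650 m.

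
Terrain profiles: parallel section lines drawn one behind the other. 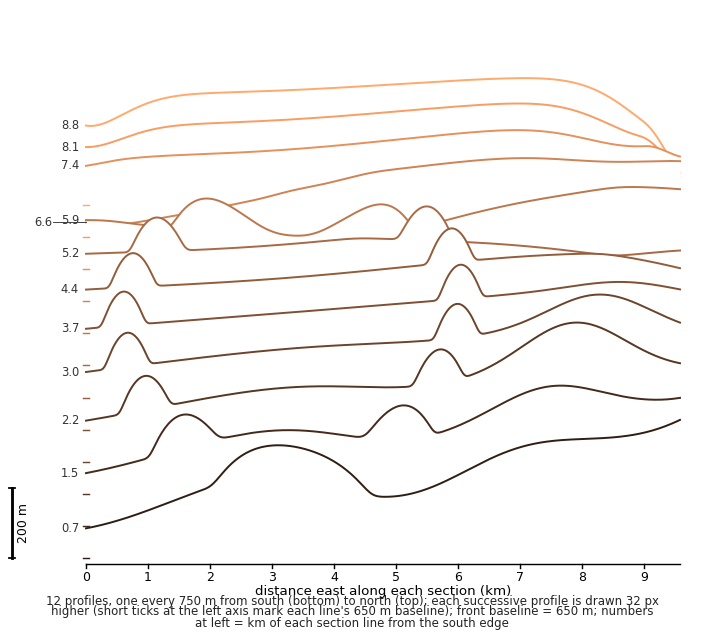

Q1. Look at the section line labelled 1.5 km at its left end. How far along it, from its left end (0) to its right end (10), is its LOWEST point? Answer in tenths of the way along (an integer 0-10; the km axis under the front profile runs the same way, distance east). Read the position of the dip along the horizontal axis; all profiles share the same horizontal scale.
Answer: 0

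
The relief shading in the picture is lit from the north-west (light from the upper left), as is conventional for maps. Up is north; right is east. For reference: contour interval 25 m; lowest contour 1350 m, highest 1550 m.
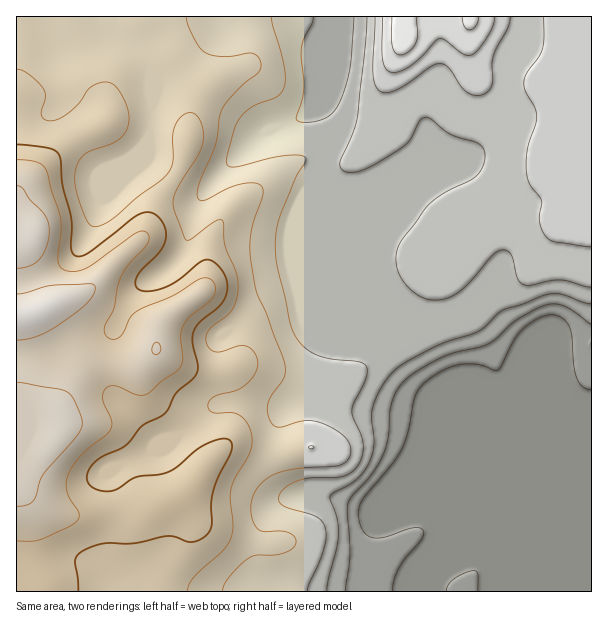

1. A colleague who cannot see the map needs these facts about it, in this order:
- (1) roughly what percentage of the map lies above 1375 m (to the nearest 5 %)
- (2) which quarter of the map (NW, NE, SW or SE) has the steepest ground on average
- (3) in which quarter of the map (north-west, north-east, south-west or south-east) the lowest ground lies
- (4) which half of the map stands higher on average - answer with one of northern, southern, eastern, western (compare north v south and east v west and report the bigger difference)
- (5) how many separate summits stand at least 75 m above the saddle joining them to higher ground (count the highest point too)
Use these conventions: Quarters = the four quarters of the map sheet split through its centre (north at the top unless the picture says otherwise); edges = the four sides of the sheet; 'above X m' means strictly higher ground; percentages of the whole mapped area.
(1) Ground above 1375 m makes up about 85 % of the sheet.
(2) Slopes are steepest in the north-west quarter.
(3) Look to the south-east quarter for the lowest ground.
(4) The western half stands higher on average than the eastern half.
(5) Counting only tops that stand 75 m proud, the map has 2 summits.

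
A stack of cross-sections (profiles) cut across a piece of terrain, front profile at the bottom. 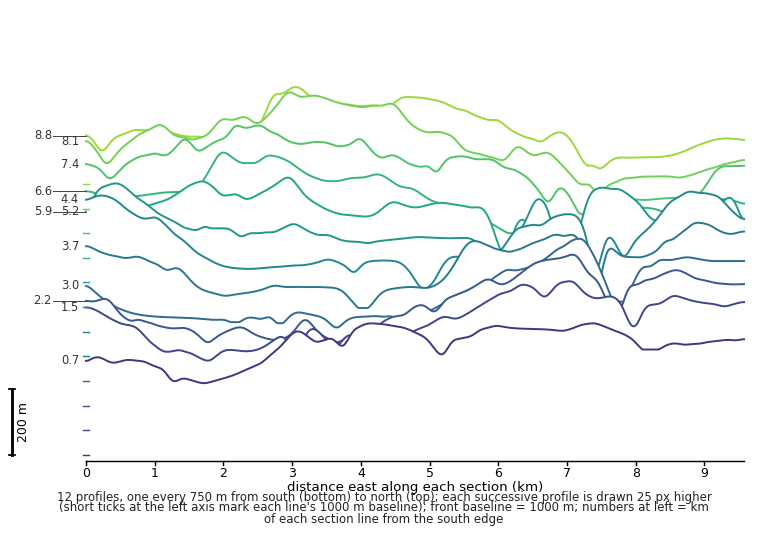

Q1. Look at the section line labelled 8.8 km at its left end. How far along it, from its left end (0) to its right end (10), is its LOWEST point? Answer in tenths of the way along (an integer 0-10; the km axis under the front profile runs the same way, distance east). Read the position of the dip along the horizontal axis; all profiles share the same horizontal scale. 8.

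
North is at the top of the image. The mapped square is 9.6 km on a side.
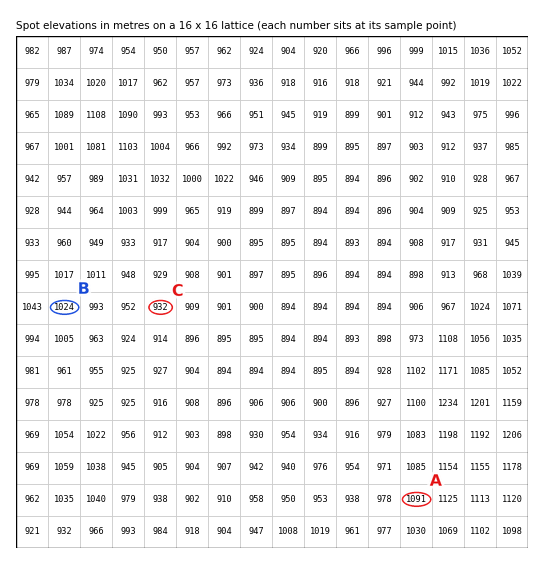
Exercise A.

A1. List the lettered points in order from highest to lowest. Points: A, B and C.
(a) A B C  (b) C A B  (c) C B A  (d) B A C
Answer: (a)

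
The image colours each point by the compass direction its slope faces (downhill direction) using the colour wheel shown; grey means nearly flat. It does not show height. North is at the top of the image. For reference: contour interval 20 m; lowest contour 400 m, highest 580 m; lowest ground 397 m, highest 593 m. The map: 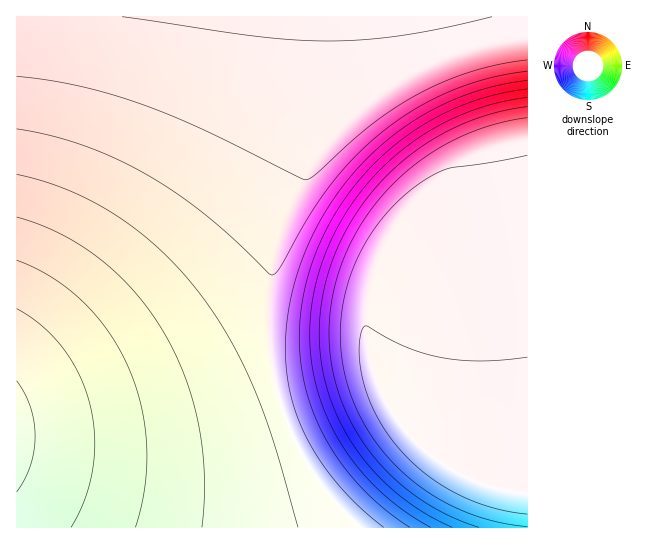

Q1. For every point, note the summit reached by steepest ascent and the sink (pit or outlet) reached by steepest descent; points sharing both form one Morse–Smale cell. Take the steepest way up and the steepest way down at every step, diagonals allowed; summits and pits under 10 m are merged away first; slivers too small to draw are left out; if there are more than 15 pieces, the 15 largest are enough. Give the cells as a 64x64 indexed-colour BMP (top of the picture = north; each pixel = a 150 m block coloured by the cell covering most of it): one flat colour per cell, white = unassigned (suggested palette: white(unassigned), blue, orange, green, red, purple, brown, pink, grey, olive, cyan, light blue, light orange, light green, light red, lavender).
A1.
<image width="64" height="64" href="data:image/bmp;base64,Qk12CAAAAAAAAHYAAAAoAAAAQAAAAEAAAAABAAQAAAAAAAAIAAATCwAAEwsAABAAAAAAAAAA////ALR3HwAOf/8ALKAsACgn1gC9Z5QAS1aMAMJ34wB/f38AIr28AM++FwDox64AeLv/AIrfmACWmP8A1bDFABERERERERERERERERERERERERERERIiIiIiIiIiIiIiERERERERERERERERERERERERERERIiIiIiIiIiIiIiIRERERERERERERERERERERERERERIiIiIiIiIiIiIiIhERERERERERERERERERERERERERIiIiIiIiIiIiIiIiERERERERERERERERERERERERERIiIiIiIiIiIiIiIiIRERERERERERERERERERERERERIiIiIiIiIiIiIiIiIhERERERERERERERERERERERERIiIiIiIiIiIiIiIiIiEREREREREREREREREREREREREiIiIiIiIiIiIiIiIiIREREREREREREREREREREREREiIiIiIiIiIiIiIiIiIhERERERERERERERERERERERESIiIiIiIiIiIiIiIiIiERERERERERERERERERERERESIiIiIiIiIiIiIiIiIiIRERERERERERERERERERERERIiIiIiIiIiIiIiIiIiIhERERERERERERERERERERERIiIiIiIiIiIiIiIiIiIiEREREREREREREREREREREREiIiIiIiIiIiIiIiIiIiIRERERERERERERERERERERESIiIiIiIiIiIiIiIiIiIhERERERERERERERERERERESIiIiIiIiIiIiIiIiIiIiERERERERERERERERERERERIiIiIiIiIiIiIiIiIiIiIREREREREREREREREREREREiIiIiIiIiIiIiIiIiIiIhEREREREREREREREREREREiIiIiIiIiIiIiIiIiIiIiERERERERERERERERERERESIiIiIiIiIiIiIiIiIiIiIRERERERERERERERERERERIiIiIiIiIiIiIiIiIiIiIhEREREREREREREREREREREiIiIiIiIiIiIiIiIiIiIiERERERERERERERERERERESIiIiIiIiIiIiIiIiIiIiIRERERERERERERERERERERIiIiIiIiIiIiIiIiIiIiIhEREREREREREREREREREREiIiIiIiIiIiIiIiIiIiIiERERERERERERERERERERESIiIiIiIiIiIiIiIiIiIiIRERERERERERERERERERERIiIiIiIiIiIiIiIiIiIiIhEREREREREREREREREREREiIiIiIiIiIiIiIiIiIiIiERERERERERERERERERERESIiIiIiIiIiIiIiIiIiIiIRERERERERERERERERERERIiIiIiIiIiIiIiIiIiIiIhEREREREREREREREREREREiIiIiIiIiIiIiIiIiIiIiERERERERERERERERERERESIiIiIiIiIiIiIiIiIiIiIRERERERERERERERERERERIiIiIiIiIiIiIiIiIiIiIhEREREREREREREREREREREiIiIiIiIiIiIiIiIiIiIiERERERERERERERERERERESIiIiIiIiIiIiIiIiIiIiIREREREREREREREREREREREiIiIiIiIiIiIiIiIiIiIhERERERERERERERERERERESIiIiIiIiIiIiIiIiIiIiERERERERERERERERERERERIiIiIiIiIiIiIiIiIiIiIRERERERERERERERERERERESIiIiIiIiIiIiIiIiIiIhERERERERERERERERERERERIiIiIiIiIiIiIiIiIiIiEREREREREREREREREREREREiIiIiIiIiIiIiIiIiIiIRERERERERERERERERERERERIiIiIiIiIiIiIiIiIiIhEREREREREREREREREREREREiIiIiIiIiIiIiIiIiIiERERERERERERERERERERERERIiIiIiIiIiIiIiIiIiIREREREREREREREREREREREREiIiIiIiIiIiIiIiIiIhERERERERERERERERERERERESIiIiIiIiIiIiIiIiIiEREREREREREREREREREREREREiIiIiIiIiIiIiIiIiIRERERERERERERERERERERERESIiIiIiIiIiIiIiIiIhEREREREREREREREREREREREREiIiIiIiIiIiIiIiIiERERERERERERERERERERERERESIiIiIiIiIiIiIiIiIRERERERERERERERERERERERERIiIiIiIiIiIiIiIiIhEREREREREREREREREREREREREiIiIiIiIiIiIiIiIiERERERERERERERERERERERERESIiIiIiIiIiIiIiIiIREREREREREREREREREREREREREiIiIiIiIiIiIiIiIhERERERERERERERERERERERERESIiIiIiIiIiIiIiIiERERERERERERERERERERERERERIiIiIiIiIiIiIiIiIREREREREREREREREREREREREREiIiIiIiIiIiIiIiIhERERERERERERERERERERERERESIiIiIiIiIiIiIiIiERERERERERERERERERERERERERIiIiIiIiIiIiIiIiIREREREREREREREREREREREREREiIiIiIiIiIiIiIiIhERERERERERERERERERERERERESIiIiIiIiIiIiIiIiERERERERERERERERERERERERERIiIiIiIiIiIiIiIiIREREREREREREREREREREREREREiIiIiIiIiIiIiIiIhERERERERERERERERERERERERESIiIiIiIiIiIiIiIi"/>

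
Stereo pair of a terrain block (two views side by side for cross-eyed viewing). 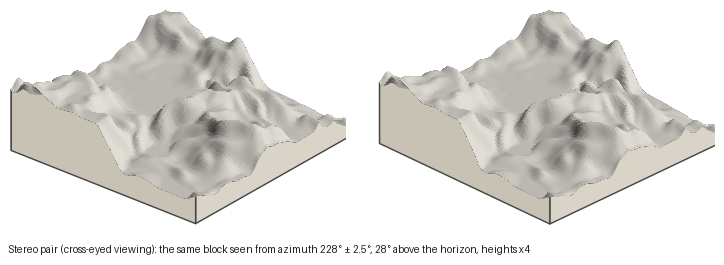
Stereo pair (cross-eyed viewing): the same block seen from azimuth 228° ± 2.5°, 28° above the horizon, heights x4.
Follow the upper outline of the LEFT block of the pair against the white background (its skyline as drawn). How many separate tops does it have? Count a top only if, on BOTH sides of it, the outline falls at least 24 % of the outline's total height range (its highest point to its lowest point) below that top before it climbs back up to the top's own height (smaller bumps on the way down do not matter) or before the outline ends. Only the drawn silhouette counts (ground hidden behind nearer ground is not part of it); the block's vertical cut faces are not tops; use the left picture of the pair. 1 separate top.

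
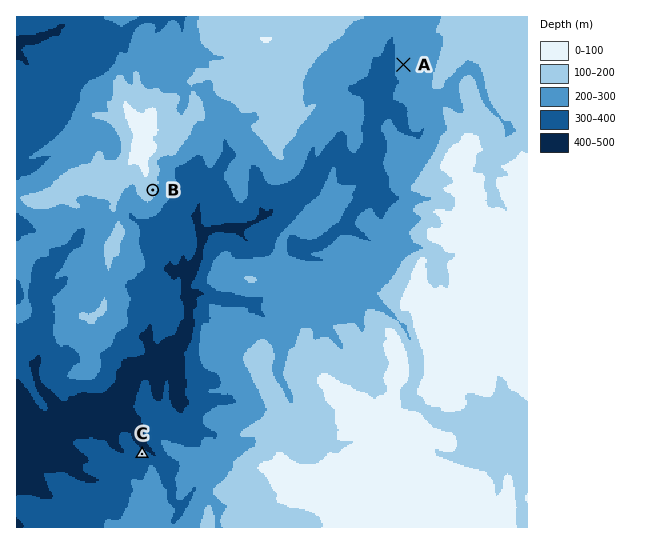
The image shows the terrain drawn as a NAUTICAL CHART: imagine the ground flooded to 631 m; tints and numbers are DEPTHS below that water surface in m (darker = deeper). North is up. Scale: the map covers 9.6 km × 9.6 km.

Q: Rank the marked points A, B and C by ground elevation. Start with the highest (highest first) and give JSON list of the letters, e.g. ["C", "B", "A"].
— ["B", "A", "C"]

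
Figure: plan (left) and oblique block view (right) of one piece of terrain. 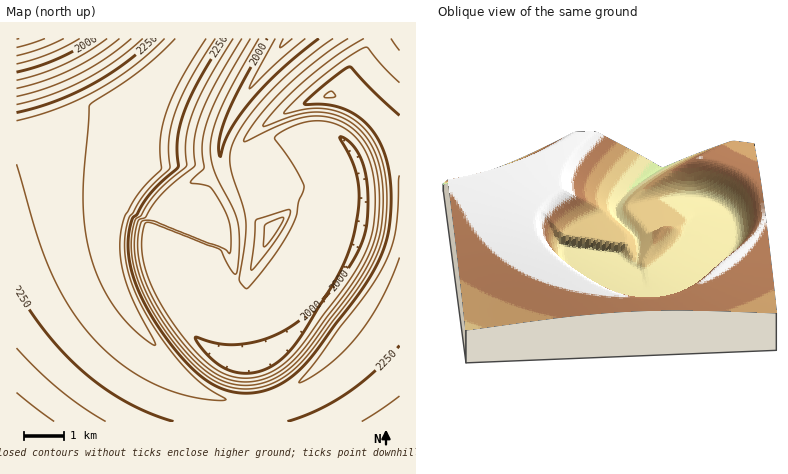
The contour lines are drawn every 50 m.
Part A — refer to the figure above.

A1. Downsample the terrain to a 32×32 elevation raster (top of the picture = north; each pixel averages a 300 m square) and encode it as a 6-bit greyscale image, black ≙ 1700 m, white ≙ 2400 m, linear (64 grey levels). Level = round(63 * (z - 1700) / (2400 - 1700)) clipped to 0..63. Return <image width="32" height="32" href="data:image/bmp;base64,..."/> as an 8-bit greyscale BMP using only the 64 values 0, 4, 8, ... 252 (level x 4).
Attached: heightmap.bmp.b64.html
<image width="32" height="32" href="data:image/bmp;base64,Qk02CAAAAAAAADYEAAAoAAAAIAAAACAAAAABAAgAAAAAAAAEAAATCwAAEwsAAAABAAAAAAAAAAAAAAEBAQACAgIAAwMDAAQEBAAFBQUABgYGAAcHBwAICAgACQkJAAoKCgALCwsADAwMAA0NDQAODg4ADw8PABAQEAAREREAEhISABMTEwAUFBQAFRUVABYWFgAXFxcAGBgYABkZGQAaGhoAGxsbABwcHAAdHR0AHh4eAB8fHwAgICAAISEhACIiIgAjIyMAJCQkACUlJQAmJiYAJycnACgoKAApKSkAKioqACsrKwAsLCwALS0tAC4uLgAvLy8AMDAwADExMQAyMjIAMzMzADQ0NAA1NTUANjY2ADc3NwA4ODgAOTk5ADo6OgA7OzsAPDw8AD09PQA+Pj4APz8/AEBAQABBQUEAQkJCAENDQwBEREQARUVFAEZGRgBHR0cASEhIAElJSQBKSkoAS0tLAExMTABNTU0ATk5OAE9PTwBQUFAAUVFRAFJSUgBTU1MAVFRUAFVVVQBWVlYAV1dXAFhYWABZWVkAWlpaAFtbWwBcXFwAXV1dAF5eXgBfX18AYGBgAGFhYQBiYmIAY2NjAGRkZABlZWUAZmZmAGdnZwBoaGgAaWlpAGpqagBra2sAbGxsAG1tbQBubm4Ab29vAHBwcABxcXEAcnJyAHNzcwB0dHQAdXV1AHZ2dgB3d3cAeHh4AHl5eQB6enoAe3t7AHx8fAB9fX0Afn5+AH9/fwCAgIAAgYGBAIKCggCDg4MAhISEAIWFhQCGhoYAh4eHAIiIiACJiYkAioqKAIuLiwCMjIwAjY2NAI6OjgCPj48AkJCQAJGRkQCSkpIAk5OTAJSUlACVlZUAlpaWAJeXlwCYmJgAmZmZAJqamgCbm5sAnJycAJ2dnQCenp4An5+fAKCgoAChoaEAoqKiAKOjowCkpKQApaWlAKampgCnp6cAqKioAKmpqQCqqqoAq6urAKysrACtra0Arq6uAK+vrwCwsLAAsbGxALKysgCzs7MAtLS0ALW1tQC2trYAt7e3ALi4uAC5ubkAurq6ALu7uwC8vLwAvb29AL6+vgC/v78AwMDAAMHBwQDCwsIAw8PDAMTExADFxcUAxsbGAMfHxwDIyMgAycnJAMrKygDLy8sAzMzMAM3NzQDOzs4Az8/PANDQ0ADR0dEA0tLSANPT0wDU1NQA1dXVANbW1gDX19cA2NjYANnZ2QDa2toA29vbANzc3ADd3d0A3t7eAN/f3wDg4OAA4eHhAOLi4gDj4+MA5OTkAOXl5QDm5uYA5+fnAOjo6ADp6ekA6urqAOvr6wDs7OwA7e3tAO7u7gDv7+8A8PDwAPHx8QDy8vIA8/PzAPT09AD19fUA9vb2APf39wD4+PgA+fn5APr6+gD7+/sA/Pz8AP39/QD+/v4A////AJicoKissLS4vMDExMjMzMzQ0NDMzMzIyMTAwLy4tLCsoKSorLC0uMDExMjM0NDU1NTU1NTU1NDMzMjEwLy4uLSkqKy0uLzAxMjM0NTY2Nzc1MzAwMjQ1NTQzMzIxMC8uKiwtLi8wMjM0NTY3Nzg3MywmIyIlKjE1NjU0MzIxMC8sLS4vMTIzNDU2Nzg5ODIpIBsaGRoeJS81NjU0MzIxMC0uLzEyMzQ1Nzg5OTkzKB8aGhoaGRkcJS82NjU0MzIxLi8wMjM0Njc4OTo6NSofGxsbGxsbGhodJzI3NjU0MzIvMDIzNDU3ODk6OzgtIRwcHBwcHBwbGxsfKjQ3NjU0MzAxMzQ1Njg5Ojs6MSQdHBwdHR0dHRwcGxsiLTY3NjU0MTIzNTY3ODo7OzYpHhwcHR0dHR4eHR0cGxwkLzY3NjQyMzQ1Nzg5Ojs6MCIcHB0dHh4eHx4eHR0cGx4nMjc2NTI0NTY3OTo7PDcpHhwdHR4eHh8gHx4eHR0cGx8qNDc2MzQ1Nzg5Ojs8NCQcHB0dHh4eICMgHx4eHRwbHCMvNjY0NTY3ODo7PDswIRwcHR0eHiAgIyMfHx4dHRwbHSgzNjQ1Njg5Ojs8Oy8gHBwdHR4gJCAiJyIfHh4dHBsbIi82NTY3ODk6Ozw7LyAcHB4iJSYlICIoKCAfHh0cHBsfKzU1Njc4OTo7PDwyJCAjJSYmJSUgIiYqJB8eHR0cGx0pNDU2Nzg5Ojs8PTguJiUlJSUlIx8iIyQkIB4eHRwbHCg0Njc4OTk6Ozw9PDQrJSUlJSQhHyMjIiEgHh4dHBscJzM2Nzg5Ojo7PD09OzIqJSQkIx4gIyIiISAeHh0cGx0oMzY3ODk6Ojs8PT09OjMrJiQhHSIiIiEgIB8dHRwbHSk0Njc4OTo6Ozw8PT49ODErJR8dIiIhISAfHh0cHBsfLDU3Nzg5Ojo7PDw9PT03MSskHh0iISEgHx8eHRwbHCQwNTc4ODk6Ojs7PDw9PTgxKyQeHCEjISAfHh0cHBsgKjM0Nzg4OTo6Ozs8PD09ODIsJh8aHiQnJCEeHR0dISkxNDM0Njc5Ojo7Ozw8PD06NC4oIRsbICUqKiclJScsMTQzMi0vMTQ2OTo7PDw8PTw2MCokHhkcISYrLzExMzQ0MzIxJygrLTAzNjk7PDw8PDkzLSchGxgcISYrLzQ2NTMyMS8gIiQmKSwwMzc7PDw8OzYwKiQeGBgcISYqLzMzMjEvLRkbHSAjJiotMTY6PDw8OTMtJyEbFhgcISUpLTExLy0sExUXGh0gJCcsMDQ5PDw8NzErJR8YFBcbICQoLC8uLCoMDhETFhoeIiYqLzQ5PDw6NS8pIhwWExYaHiImKiwqKQ="/>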